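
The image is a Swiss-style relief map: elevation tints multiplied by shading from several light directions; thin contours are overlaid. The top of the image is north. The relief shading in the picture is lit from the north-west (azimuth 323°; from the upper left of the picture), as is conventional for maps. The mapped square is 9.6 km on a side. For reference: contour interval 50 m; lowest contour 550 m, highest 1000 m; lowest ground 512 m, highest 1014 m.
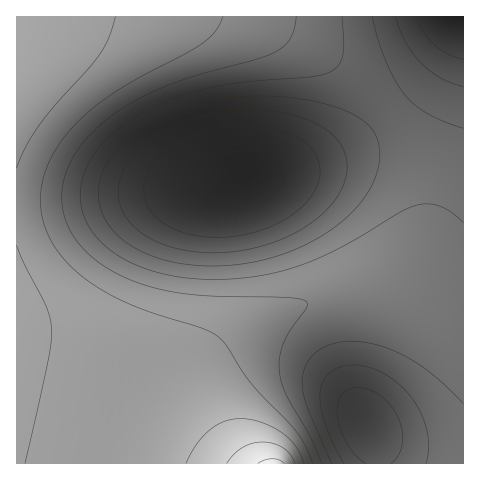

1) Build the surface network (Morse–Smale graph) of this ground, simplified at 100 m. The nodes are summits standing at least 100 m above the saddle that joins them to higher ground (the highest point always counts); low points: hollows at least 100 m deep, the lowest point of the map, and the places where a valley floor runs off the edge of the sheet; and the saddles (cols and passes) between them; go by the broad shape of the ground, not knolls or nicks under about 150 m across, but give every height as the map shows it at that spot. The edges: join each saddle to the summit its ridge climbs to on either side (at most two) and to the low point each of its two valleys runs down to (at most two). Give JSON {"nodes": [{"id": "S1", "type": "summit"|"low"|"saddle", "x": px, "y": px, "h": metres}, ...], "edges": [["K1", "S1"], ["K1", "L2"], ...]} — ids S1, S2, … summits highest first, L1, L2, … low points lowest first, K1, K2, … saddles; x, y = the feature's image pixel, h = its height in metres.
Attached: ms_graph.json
{"nodes": [
{"id": "S1", "type": "summit", "x": 273, "y": 463, "h": 1014},
{"id": "L1", "type": "low", "x": 462, "y": 17, "h": 512},
{"id": "L2", "type": "low", "x": 249, "y": 179, "h": 535},
{"id": "L3", "type": "low", "x": 368, "y": 426, "h": 606},
{"id": "K1", "type": "saddle", "x": 463, "y": 322, "h": 765},
{"id": "K2", "type": "saddle", "x": 392, "y": 116, "h": 711}],
"edges": [["K1", "S1"], ["K1", "L1"], ["K1", "L3"], ["K2", "S1"], ["K2", "L1"], ["K2", "L2"]]}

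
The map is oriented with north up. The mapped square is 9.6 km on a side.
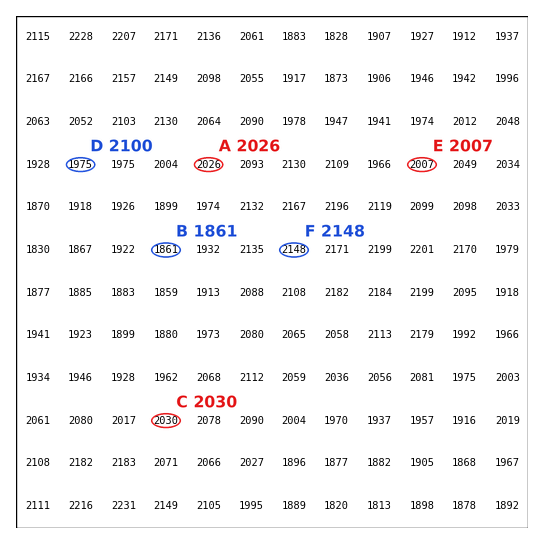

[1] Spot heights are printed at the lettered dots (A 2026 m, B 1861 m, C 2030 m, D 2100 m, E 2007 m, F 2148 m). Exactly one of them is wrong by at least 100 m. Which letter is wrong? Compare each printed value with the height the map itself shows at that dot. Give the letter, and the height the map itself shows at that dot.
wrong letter D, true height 1975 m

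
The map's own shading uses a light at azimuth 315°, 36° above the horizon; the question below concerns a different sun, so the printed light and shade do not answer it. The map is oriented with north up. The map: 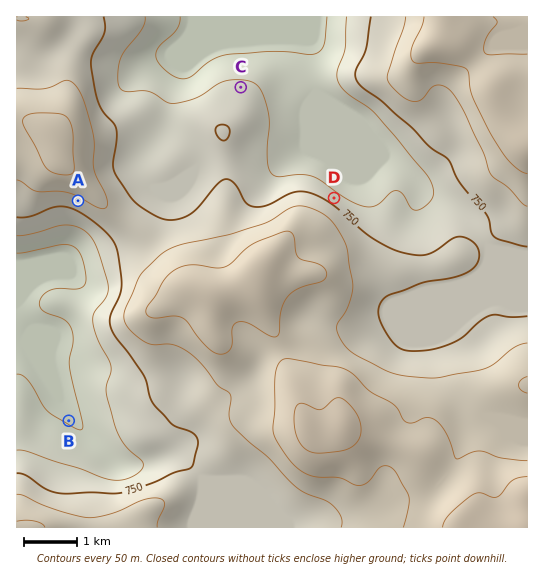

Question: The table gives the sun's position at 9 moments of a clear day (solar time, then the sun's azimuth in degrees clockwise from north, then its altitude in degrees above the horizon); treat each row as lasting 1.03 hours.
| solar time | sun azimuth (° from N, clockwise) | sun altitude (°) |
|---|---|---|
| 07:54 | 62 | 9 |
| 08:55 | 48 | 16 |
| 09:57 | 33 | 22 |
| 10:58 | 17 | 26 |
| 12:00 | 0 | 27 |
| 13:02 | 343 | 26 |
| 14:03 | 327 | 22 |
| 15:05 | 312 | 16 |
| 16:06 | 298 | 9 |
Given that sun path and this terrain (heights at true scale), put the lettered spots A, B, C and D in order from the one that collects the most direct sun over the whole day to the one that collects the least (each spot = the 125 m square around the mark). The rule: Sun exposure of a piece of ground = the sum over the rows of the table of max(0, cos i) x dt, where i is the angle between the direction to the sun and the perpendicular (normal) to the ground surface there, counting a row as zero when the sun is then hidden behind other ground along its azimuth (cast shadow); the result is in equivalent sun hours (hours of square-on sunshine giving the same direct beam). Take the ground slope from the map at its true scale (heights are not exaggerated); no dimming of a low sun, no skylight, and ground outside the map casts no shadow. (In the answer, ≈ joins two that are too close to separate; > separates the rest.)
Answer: D > C ≈ B > A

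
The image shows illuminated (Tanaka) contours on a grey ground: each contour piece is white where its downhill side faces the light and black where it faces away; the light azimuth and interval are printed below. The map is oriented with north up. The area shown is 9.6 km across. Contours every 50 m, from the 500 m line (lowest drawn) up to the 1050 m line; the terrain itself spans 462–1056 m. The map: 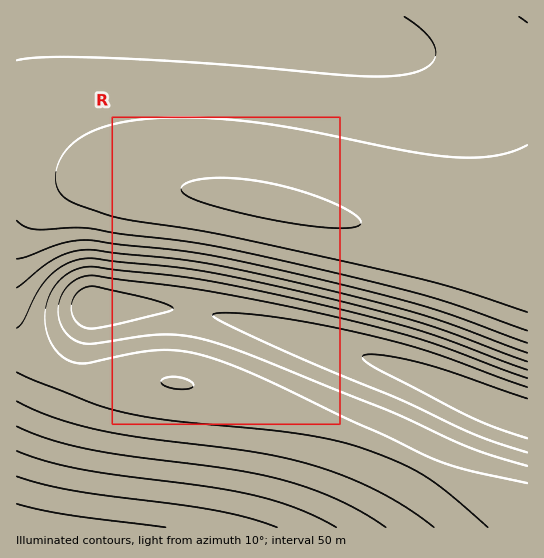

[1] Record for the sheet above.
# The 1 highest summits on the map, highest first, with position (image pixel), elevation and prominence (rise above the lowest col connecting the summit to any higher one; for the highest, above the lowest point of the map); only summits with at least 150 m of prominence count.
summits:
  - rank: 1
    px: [263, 202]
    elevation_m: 1056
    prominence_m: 594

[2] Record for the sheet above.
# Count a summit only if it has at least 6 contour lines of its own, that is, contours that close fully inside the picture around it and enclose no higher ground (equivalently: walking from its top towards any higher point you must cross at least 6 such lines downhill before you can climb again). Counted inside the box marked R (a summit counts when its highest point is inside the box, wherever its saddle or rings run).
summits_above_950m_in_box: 0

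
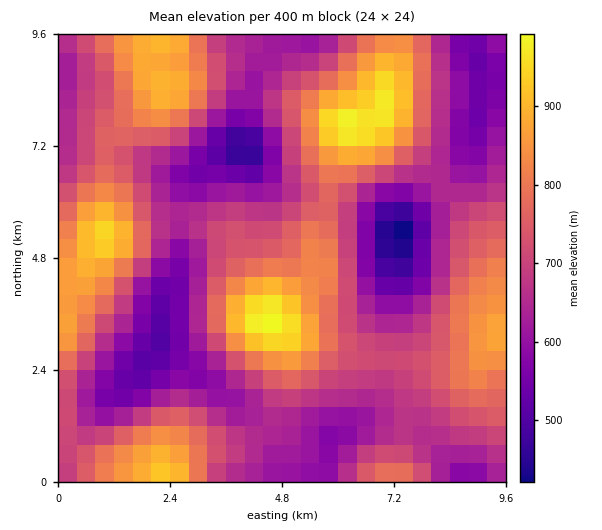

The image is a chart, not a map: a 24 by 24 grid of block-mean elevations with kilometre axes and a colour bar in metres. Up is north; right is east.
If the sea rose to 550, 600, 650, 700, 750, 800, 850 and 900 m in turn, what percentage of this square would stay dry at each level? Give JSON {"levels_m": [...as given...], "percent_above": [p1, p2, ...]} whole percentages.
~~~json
{"levels_m": [550, 600, 650, 700, 750, 800, 850, 900], "percent_above": [92, 82, 66, 50, 35, 24, 14, 6]}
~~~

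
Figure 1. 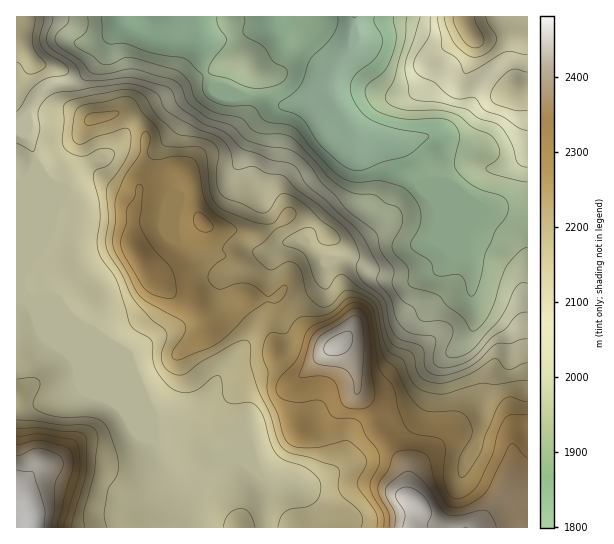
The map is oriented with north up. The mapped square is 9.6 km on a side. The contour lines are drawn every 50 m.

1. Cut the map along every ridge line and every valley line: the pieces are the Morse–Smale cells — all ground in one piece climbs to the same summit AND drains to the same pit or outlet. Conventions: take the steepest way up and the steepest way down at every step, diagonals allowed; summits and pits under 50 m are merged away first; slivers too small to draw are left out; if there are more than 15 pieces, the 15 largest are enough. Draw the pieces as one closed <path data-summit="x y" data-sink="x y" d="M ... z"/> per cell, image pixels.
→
<path data-summit="410 499" data-sink="354 17" d="M331 92l-18 9-32 6-6 7-3 9 0 30-12 26 0 12 3 12 14 27 10 11 16-1 22 21 22-2 31 14 32 8 29-12 8-6 5-9-13-31-1-16 14 14 20 45 0 33 3 8 0 16-7 15-33 29-11 30-7 11-14 8-30 7-19 8-7 10-3 21-14 13-15 8-8 0 7-2 11-9 4-11-2-20-12-22-16-6-10 0-34 11-6 7-1 8-11 12-18 9-17 21-13 8 6 17 2 21 330 1 1-309-33-10-12 0-53-22-12-2-14-15-7-24-4-5-34-5-19-26z"/><path data-summit="137 254" data-sink="354 17" d="M215 89l-20 3-48 17-15 14-13 22-10 10-15 5-16 9-6 5-9 14-12-4-10-10-4-9-2 2 0 26 12 30 6 9 10 4 5 5 13 34-26 24-13-2-7 2 120 121 20-1 19-7 11-11 19-32 19-20 12-23 7-6 20-1 11-12 21-15 9-10 1-16 3-4-6-3-18-19-18 0-22-37-3-24 12-26 0-30 5-13 7-4-25-9-28-1z"/><path data-summit="338 345" data-sink="354 17" d="M438 207l1 16 13 31-9 13-25 12-12 2-28-8-31-14-17 1-6 6-3 19-28 22-12 14 8 24-2 9-6 7-19 10-28 9-11 0-6 3-12 18-11 11-8 4-31 4-15-14 24 57 7 14 7 8 7 3 12-3 15-14 7-11 18-9 11-12 1-8 6-7 34-11 10 0 16 6 13 26 0 21-10 13-11 4 4 1 19-9 14-13 3-21 7-10 19-8 30-7 14-9 7-10 11-30 33-29 7-15 0-16-3-8 0-33-20-45z"/><path data-summit="30 527" data-sink="354 17" d="M26 119l-10 7 0 401 181 1 0-9-6-28-2-3-11-3-7-8-32-74-104-104 7-2 13 2 26-24-13-34-19-12-12-28-2-8 1-32-11-27 3-7z"/><path data-summit="465 23" data-sink="354 17" d="M527 16l-172 0 0 22-6 12-14 21-4 18 1 5 8 16 19 26 27 5 23 0 24-5 11 21 0 21-2 5-12 0-5 2 58 24 12 0 18 7 14 3z"/><path data-summit="410 499" data-sink="354 17" d="M194 16l-16 0-5 14-14 6-8 0-14-5-15-14-3 9-8 11-7 18-23 24-12 5-19 1-14 12-9 20 1 10-3 7 7 13 7 23 12 14 12 4 9-14 6-5 16-9 15-5 10-10 13-22 15-14 48-17 20-3-12-20-2-30z"/><path data-summit="30 527" data-sink="354 17" d="M354 16l-159 0 1 11 5 12 2 30 12 20 18 7 26 1 20 8 34-4 19-10-1-2 4-18 14-21 6-12z"/><path data-summit="17 38" data-sink="354 17" d="M122 16l-106 1 1 108 10-7 6-17 12-13 10-4 14 0 8-3 27-26 7-18 8-11z"/><path data-summit="410 499" data-sink="354 17" d="M282 319l-23 2-4 5-12 23-14 13-13 20 18-2 36-12 11-7 6-7 2-9-1-8-7-14z"/><path data-summit="30 527" data-sink="354 17" d="M433 136l-24 5-16 1 4 4 7 24 14 15 24-2 2-5 0-21z"/><path data-summit="30 527" data-sink="354 17" d="M177 16l-54 0 0 2 6 7 13 8 17 3 14-6 4-9z"/>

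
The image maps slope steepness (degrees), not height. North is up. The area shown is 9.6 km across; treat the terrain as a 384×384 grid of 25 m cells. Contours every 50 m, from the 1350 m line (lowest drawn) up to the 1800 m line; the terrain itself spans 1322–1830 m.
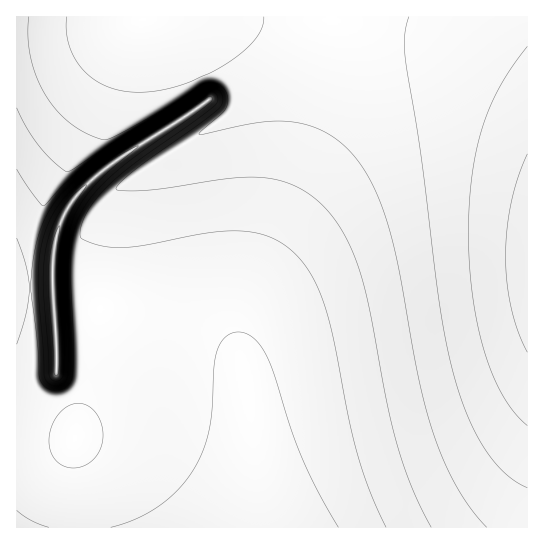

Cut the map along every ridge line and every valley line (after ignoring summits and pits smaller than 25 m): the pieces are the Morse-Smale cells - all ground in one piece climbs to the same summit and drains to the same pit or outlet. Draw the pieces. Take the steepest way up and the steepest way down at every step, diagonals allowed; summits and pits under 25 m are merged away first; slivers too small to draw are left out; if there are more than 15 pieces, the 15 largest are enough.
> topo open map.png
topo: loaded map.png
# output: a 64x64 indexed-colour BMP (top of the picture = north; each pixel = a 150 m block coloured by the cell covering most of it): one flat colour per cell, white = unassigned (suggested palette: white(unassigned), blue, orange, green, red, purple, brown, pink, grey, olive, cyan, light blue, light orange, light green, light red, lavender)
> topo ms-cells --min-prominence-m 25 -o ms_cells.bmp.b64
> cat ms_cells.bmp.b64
<image width="64" height="64" href="data:image/bmp;base64,Qk12CAAAAAAAAHYAAAAoAAAAQAAAAEAAAAABAAQAAAAAAAAIAAATCwAAEwsAABAAAAAAAAAA////ALR3HwAOf/8ALKAsACgn1gC9Z5QAS1aMAMJ34wB/f38AIr28AM++FwDox64AeLv/AIrfmACWmP8A1bDFABERERERERERERERERERERERERERERERERERERERERERERERERERERERERERERERERERERERERERERERERERERERERERERERERERERERERERERERERERERERERERERERERERERERERERERERERERERERERERERERERERERERERERERERERERERERERERERERERERERERERERERERERERERERERERERERERERERERERERERERERERERERERERERERERERERERERERERERERERERERERERERERERERERERERERERERERERERERERERERERERERERERERERERERERERERERERERERERERERERERERERERERERERERERERERERERERERERERERERERERERERERERERERERERERERERERERERERERERERERERERERERERERERERERERERERERERERERFERERBEREREREREREREREREREREREREREREREREREREUREREQRERERERERERERERERERERERERERERERERERERRERERBERERERERERERERERERERERERERERERERERERFEREREEREREREREREREREREREREREREREREREREREREUREREQRERERERERERERERERERERERERERERERERERERRERERBERERERERERERERERERERERERERERERERERERFEREREQREREREREREREREREREREREREREREREREREREURERERBERERERERERERERERERERERERERERERERERERREREREERERERERERERERERERERERERERERERERERERFEREREQREREREREREREREREREREREREREREREREREREURERERBERERERERERETERERERERERERERERERERERERREREREQRERERERERERMRERERERERERERERERERERERFERERERBERERERERETMxEREREREREREREREREREREREUREREREEREREREREzMzERERERERERERERERERERERERREREREQRERERETMzMzMRERERERERERERERERERERERFERERERBERETMzMzMzMxEREREREREREREREREREREREUREREREIzMzMzMzMzMzERERERERERERERERERERERERRERCIiIjMzMzMzMzMzMxERERERERERERERERERERERFEREIiIiMzMzMzMzMzMzERERERERERERERERERERERESIiIiIiIzMzMzMzMzMzMRERERERERERERERERERERERIiIiIiIjMzMzMzMzMzMzEREREREREREREREREREREREiIiIiIiMzMzMzMzMzMzMRERERERERERERERERERERESIiIiIiIzMzMzMzMzMzMxERERERERERERERERERERERIiIiIiIiMzMzMzMzMzMzMREREREREREREREREREREREiIiIiIiIzMzMzMzMzMzMxERERERERERERERERERERESIiIiIiIjMzMzMzMzMzMzMRERERERERERERERERERERIiIiIiIiMzMzMzMzMzMzMxEREREREREREREREREREREiIiIiIiIzMzMzMzMzMzMzERERERERERERERERERERESIiIiIiIjMzMzMzMzMzMzMxERERERERERERERERERERIiIiIiIiMzMzMzMzMzMzMzEREREREREREREREREREREiIiIiIiIzMzMzMzMzMzMzMxERERERERERERERERERESIiIiIiIiMzMzMzMzMzMzMzERERERERERERERERERERIiIiIiIiIjMzMzMzMzMzMzMREREREREREREREREREREiIiIiIiIiIjMzMzMzMzMzMzERERERERERERERERERESIiIiIiIiIiIzMzMzMzMzMzMRERERERERERERERERERIiIiIiIiIiIiIzMzMzMzMzMxEREREREREREREREREREiIiIiIiIiIiIiMzMzMzMzMzMRERERERERERERERERESIiIiIiIiIiIiIiMzMzMzMzMxERERERERERERERERERIiIiIiIiIiIiIiIjMzMzMzMzMREREREREREREREREREiIiIiIiIiIiIiIiIjMzMzMzMxERERERERERERERERESIiIiIiIiIiIiIiIiIzMzMzMzERERERERERERERERERIiIiIiIiIiIiIiIiIiMzMzMzMREREREREREREREREREiIiIiIiIiIiIiIiIiIzMzMzMzERERERERERERERERESIiIiIiIiIiIiIiIiIjMzMzMzMRERERERERERERERERIiIiIiIiIiIiIiIiIiMzMzMzMxEREREREREREREREREiIiIiIiIiIiIiIiIiIzMzMzMzERERERERERERERERFSIiIiIiIiIiIiIiIiIzMzMzMzMxERERERERERERERVVIiIiIiIiIiIiIiIiIzMzMzMzMzERERERERERERERVVUiIiIiIiIiIiIiIiIjMzMzMzMzMREREREREREREVVVVSIiIiIiIiIiIiIiIjMzMzMzMzMxERERERERERFVVVVVIiIiIiIiIiIiIiIjMzMzMzMzMzEREREREREVVVVVVVUiIiIiIiIiIiIiIzMzMzMzMzMzMRERERFVVVVVVVVVVSIiIiIiIiIiIiMzMzMzMzMzMyIlVVVVVVVVVVVVVVVV"/>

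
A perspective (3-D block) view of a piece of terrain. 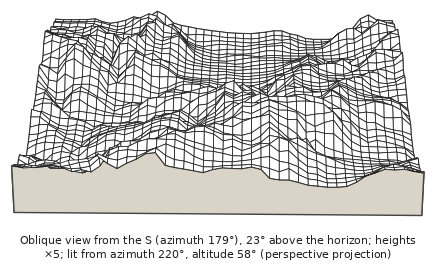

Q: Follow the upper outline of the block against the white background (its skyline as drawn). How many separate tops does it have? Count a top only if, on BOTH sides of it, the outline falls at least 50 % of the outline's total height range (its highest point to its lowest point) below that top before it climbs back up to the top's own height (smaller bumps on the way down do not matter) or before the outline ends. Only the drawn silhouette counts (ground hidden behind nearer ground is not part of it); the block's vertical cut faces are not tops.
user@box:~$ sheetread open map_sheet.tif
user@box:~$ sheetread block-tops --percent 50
2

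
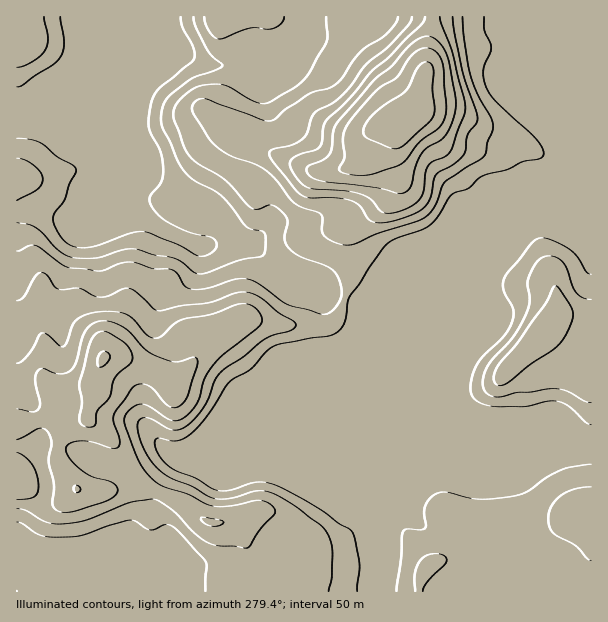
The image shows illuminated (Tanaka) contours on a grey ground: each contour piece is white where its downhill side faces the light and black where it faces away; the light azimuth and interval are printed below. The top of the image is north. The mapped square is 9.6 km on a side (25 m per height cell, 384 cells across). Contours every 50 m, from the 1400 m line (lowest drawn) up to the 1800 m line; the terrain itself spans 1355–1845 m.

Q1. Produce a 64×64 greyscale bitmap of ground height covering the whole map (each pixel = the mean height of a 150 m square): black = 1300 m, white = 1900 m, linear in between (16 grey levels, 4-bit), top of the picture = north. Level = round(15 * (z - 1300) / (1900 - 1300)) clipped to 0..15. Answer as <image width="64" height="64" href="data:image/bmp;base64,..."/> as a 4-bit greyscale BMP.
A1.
<image width="64" height="64" href="data:image/bmp;base64,Qk12CAAAAAAAAHYAAAAoAAAAQAAAAEAAAAABAAQAAAAAAAAIAAATCwAAEwsAABAAAAAAAAAAAAAAABEREQAiIiIAMzMzAERERABVVVUAZmZmAHd3dwCIiIgAmZmZAKqqqgC7u7sAzMzMAN3d3QDu7u4A////AFVVVVVVVVVVVVZnd3d3ZmZmZmVURVZmZVVVVVVVVVVVVWZlZmVVVVVVVmZ3d3dmZmZmZVREVmZmVVVVVVVVVVZWZmZmZlVVVVVWZnd3d3ZmZ2ZlVERWZ2ZmVVVVVVVVZmZmZmZmZVVVVWZmd3d3dmZ3dmVURFVmZmZVVVVVVVVmZmZmZmZmZmZmZmd3d3d2Z3d2ZVREVWZmZlVVVVVVVmZmZmZmZmZmZmZmeIiId3d3d3ZVVERVVWZVVVVVVWZmZ2Zmd2ZmZmZmZmeIiIiHd3d3ZlVURFVVVVVVVVVVZmd3Znd3d3dmZmZmeJmZiIh3d3ZlVURFVVVVZmZlVVZmd3d3iIiIh3d3d3eImZiIiId3ZlVEREVVVVZmZmZlVmZ3d4iJmZmYh3d3eIiIeIiId3ZVRERERVVVVmZmZmVWZnd3mZmZqpmYiIiIiHZmZ3d2ZVRERERFRFVVVVVVVVVmZ3epmZqqqZmIiId3ZVVVZmVURERERERERFVURERFVVZmZqmZmamZmIiHdmVURERVVERERERERERERERERERFVVVmmZmZmYiIiHdlVERERERERERERERERERERERERERVVVWZmZmYiIiIdlREREREREREREREREREREREREREREVVVZmZmYiIiIdlVEREREREREREREREREREREREREREREVVmZmZmZmZh2VVVERERERERERERERERERERERERERERFWZmZmZmpl2ZVZVREREREREREREREREREREREREREREVZmZmaqqmHZmZ3ZURERERERERERERERERERERERERERVmZmZqqqYd2eIh2VERERERERERERERERERERERERERVWZmZmqqpmHeImIdURERERERERERERERERERVVVVVRVVomZmaqqqZiImZh2VERERERERERERERERERVZmZmVVZniJmZqrupmZmZmYZVRERERERERERERERERFZ3d2ZmZneImZmqu6qZmZmZh2VUREREREREREREREREVniHd3d3d4iZmZq7uqmZmZmHdlVURERERERERERERERWeIh3d3d3iIiImru7qpmZmZh3ZlVEREREREREREREREVniId3d3d4iIiJu7uqmZmZmId2ZURERERERERERERERVZ4iId3d3eIiImruqmIiImYiHdmVVVUREREREREREREVWeIiHd3d3h3iaqqmIeIiIiIiHdmZVVVREREREREREREVomYh3d3d3eImZmId3iIiIiIh3dmZVVURERERERERERWeJmId3d3d3iIiId2d3eIiIiHdmZlVVREREREREREREVniIh3d3d3d3d3d2Zmd3d4iIdmVVVVVUREREREREREVWeIiHdnd3d3Zmd2ZmZmZmd3dmVEREVVRERERERERERVZ3iHdmZmZmZmZmZmZlVVVmZlVERERVVURERERERERVZmd3dmZmZmZmZmZmZlVEVVVVVERERFVVRERFRERERFVmZ3dmVmZmVVVVZmVVVURERVRERERFVWVURERERERERVZnd2VVZmVUREVVVVVEMzNERERERVVWZVVEREREREREVmd2ZVVVVEMzRERERDMyMzNEREVVZmZmVURERERERERVZmZVVVVDMiIzMzMzMiIjMzNEVWZmZmZlVEREREREREVVVVVUREMiIiIjMzIiIjMzM0RVZmZndmZVVURERERERVVVREREMiIiIiIiIiMzMzNERFVmZnd3d3ZlVERERERFVVREREMyIiIiIiIjMzMzNEREVWZmd3eIiHdlREREREVUREREQzMiIiIiIjMzMzM0VVVWZmZ3eImZmHZURERERERERERDMyIiIiIiMzMzM0VVVWZ3d3eImaqZh1VEREREREREVEQzMiIiIiIzMzNERVZVZ4iImZmqqqmHZVVURERERERUREMyIiIiIiMzREVVZmZ4maqqqqqqqpdmVVVEREREREREQzMiIiIiIzREVVZmZniaq7u7u7uqmHdmVVVVREREREQzMiIiIiIjNFVWZmZ3iZqru8zMy7qYiHZmVVVVVEREMzIiIiIiIiNEVmZmd3iImZq7zMzMuqmYh2ZlVVVVREMzIiIiIiIiI0VmZmd3d3iImavMzN3LqpmHdmZVVVREQiIiIREREiIzRWZmd3d3d3iJq8zd3dy7qYd2ZlVVRERCIiERERESIjRVZmd3d3d3eImrzN3d3cy6iHdmVVREREERERERERIiNFZmZ3d2Zmd3iau83d3t3LqYd2VVREREQiEREREREiI0VmZ2ZmZmZneImrzN3d3cyph2VVRERERCIhERERERIjRVZmZmVVVmZ3eJq8zN3dzKmHZVREREREIiEREREREiI0VWZlVURFVmZneavMzd3LqXZVREREREQyIiERERESIiNEVVVERERVVmZ4mrvM3cuodVRERERERDMiIiEREREiIjNEREREREVVZmeJq7zdy6hlVERERERERDMiIhERESIiIzNERERERVVWZ3iavM3Ll2VVREREREREQzIiIREREiIiNEREVVVVVVVmd4mrzMuXZVVERERERVVEMiIiERERIiI0RERVVVVVVWZneJq7uodlVURERERVVUQyIiIhEREiI0VVVVVVVVVVVmZniaqph2VVRERERFVVRDIiIiERESIjRWZVVVVVVVVVVmZ4mZmGZVVEREREVUREMiIiIRESIjNVZmVVVVVVVVVVZmeJmYZlVURERERV"/>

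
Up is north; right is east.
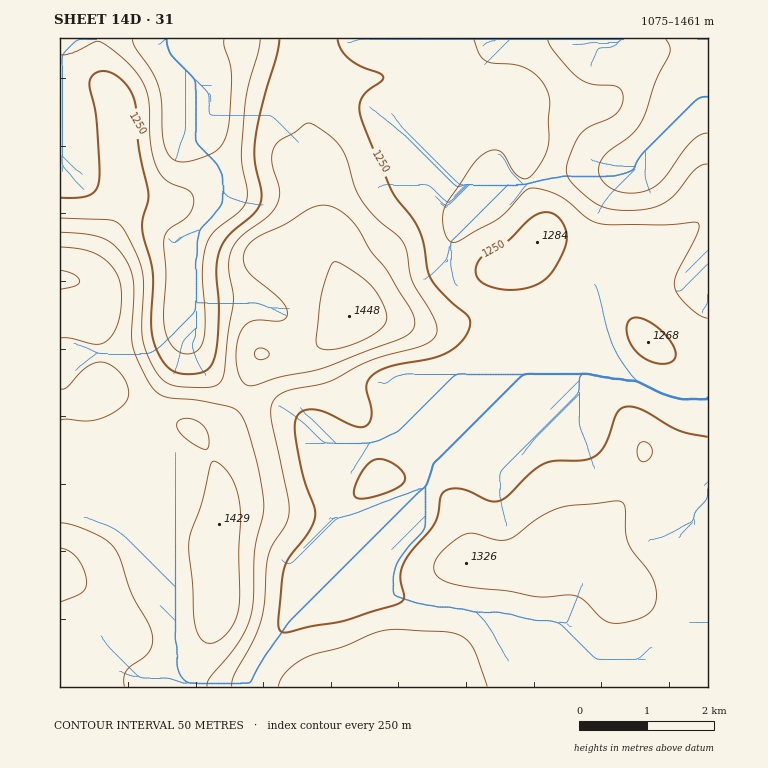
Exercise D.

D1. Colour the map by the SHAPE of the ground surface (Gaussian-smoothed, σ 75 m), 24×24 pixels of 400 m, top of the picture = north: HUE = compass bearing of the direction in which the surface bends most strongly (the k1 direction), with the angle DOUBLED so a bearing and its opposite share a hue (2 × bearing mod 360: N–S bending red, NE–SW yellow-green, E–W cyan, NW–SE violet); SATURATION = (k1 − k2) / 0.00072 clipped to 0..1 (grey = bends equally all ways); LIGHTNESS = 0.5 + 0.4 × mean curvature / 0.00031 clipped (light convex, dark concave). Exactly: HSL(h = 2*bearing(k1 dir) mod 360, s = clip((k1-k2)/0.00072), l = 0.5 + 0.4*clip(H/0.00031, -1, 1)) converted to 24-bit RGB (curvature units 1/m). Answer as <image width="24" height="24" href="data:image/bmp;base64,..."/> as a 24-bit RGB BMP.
<image width="24" height="24" href="data:image/bmp;base64,Qk32BgAAAAAAADYAAAAoAAAAGAAAABgAAAABABgAAAAAAMAGAAATCwAAEwsAAAAAAAAAAAAAoKVxd2ZpimtThINPbDw++8QWDkISE2aBwKS9oIWnem6TXYuVnr6YrniYi297fJ2BaliOgWR5fH95Zn92iJRvameHjnONnpqDpJV7e1JyoKeAepy5ZCyg78K5u9pyADMtP6GSoJPBlXrSrZrSk6TDmITCrKPEmHumd0Z5gH9/f3x9gUxcmp9NUXFGU41ikKCFlHFha5yWktCxdDuWTTKB3MW28+XYE2yTDz0+VG8nOFwfW5Qxq3hHhVYwkVsofy4idVc+f24/bWZAbGKOrZOLeqOCS5qHiYlXhpqWj8KhWZd6bDxxPTdzzNGN+PXTRDujFB5Wf4B/fYB7aH1YbCgopTQmlm8zhaNLZY6oj5qncZWlXI+knKOusMe/SE2ji4CjpsHCk6uvcj2GdGp/RjZ8ztaS8fKrfTVqECQ0eoB+f4B/f3+AMluRq5Pc5Nzvq7naZWfEp4yzmYKeXoOFcrt4jKiBZ0qGd5OFv565r0l/iDZye3uANkyQ3ceo5dqapDaSOHqMNXx8f39+f4B/XoB3JG1Twap9sqKKdEulpYans420kYmskLF4cHBTYFhke4Bpd1Mke1VHgHt7f3+AL1tu2byP49eyjWW2gZ3GJSaXmWeFeYVdcYBrQmRwa8haaKlrX0N9nYuBkJqKlYWlwX2Wlmx5XXB7cnx+gH9/gH9/gH9/f3+ATFJ1gddW2MCQmKZ0VW2bRyZkW2uOwJe3eay4VaS/b8CRfkhFPE5pp5yKi5mEdGaAs1R1w35rXHpzZ3x/dH9ofYB7f4B/gHd8ekBbedxlrqptqbSIUjJ6W0h5boB9ZLBeba13ez1GeGRGfnBiR3ZZUJxFkpd1alJ4nUuH3su5f5jEWmWwl1pcaYtBTHxJYUeZttTitNrdqoimsq11QB9Pb0pZiGJJes1eWThtf3t8gH9/f4B/f4B/V4VdfYNOPEZXXaGK2e/WbV27f2azgV24y7PKg8zJSP7/psrw1GLm/wE1rFsQJhIPNlQkVs5ncr92Uz51f4B/f4B/gIB/f4B/f4B/gH9/UGOBYdJ/xLguQiITb3IgVIJ6rbSNxey7Er+QERoiMgEk/0BZ8JORk1jLkMNPR4AIKS4FGywHO1QPT3s9fYB9gIB/gIB/f3+AaZB9hW9AfyEVprhPX6W2eHJUpL80uP9tFzY+GhAjFwcs9PDX2tzxn3P//6399r/geGjLVqnOaejZIeezJXZSeIB6f4B/f4B/f3+AdymBweLQverqRlLEYGV3xtic3/mtCREqKB1UBAsvvf+P0p8oPhsqo1CY8dri1tf10uD5qMv1dkfjvE3QO38/XH1XfoB+eHSAN3q9sei0nFhyaUFce6K7xeTD8u3ZCgtdFhpaFAtL9PRFjF0jRn9FOax7xeKsxc21erp+YUN7aR1wo0ZbsXCLlqhRNYBLYGV7YbZWmapAZ0RGfGdxwMXp1eHj6dfTVQifFBFWAwx+89Tf18DegLzGVKWGfOFWpZxZx4BZMEpbHhRu2afbs4DGx6aXXp+hRmF4oaFypJ1wW3R4b31/qpS20IWL5nFEPww2KkZYAFZnutny9db1zIXit6HFu9m2Um+ZxaSihkiqEiU+NqBUrFfO8tnilKHLOoPnqLTq18btomzOcGqPbFowmiQb/1sxYDGZdKG8CXRWBywUp2EBz5Iwt8WPyL2HelJ5l3RWki5XRURuU3tRF1Auu9uQ59HYNJbGOoyboUav7EbT0IanVk0xZjY59/W/Nb3sjWfeuULJEwopwMsjg94/oLU/xLREdWZaeVFdlVN0WISDcYB+YYBlS70HirUTSTckLSwXICoVWTNY6tHBWVt4YlWH8P/MHn5uGh0+vjqsPQSM4u7UnsGWkqOCtMKcZVeEf1aDj2J9nX1xTXFef1h62MyejpxJSUQ1U18/PWtOIGBSs+FzWlV7XZyQ+v/MLFZzDhYlLy1RQydt2OmttI90jrh1q6FxdkRtcVFmhGlvoo+IdG6YWJaOscCCv2mMj0OKeqJcL5NuNnZyd748YEt5b7F38fjTbEHCHxVaISpSP1+F09KOwJ53tcJ1el9RdU1jZ2p9e6Kfka2xfW2vm4OqkqiLeHy5iXbe4c3mW4CuOV5zZJFbTUnUx+nd4fHapxm0Ux5qPCpXLIt6saGB0ryav8GZbmKtfm+6ipy4famtc3WNYF99h5+or8C6b4OhTVB3u3KAzW2RPVlwY3tmNGcnxfAYnocVPhA0fjqZdXq0Oo2cTHRQ4NKHucp5TWxrdmlRnZRfeWxeiGdkZotnYpRKnp9BclJFW0tSd3xVvIt/eYPNbn7c"/>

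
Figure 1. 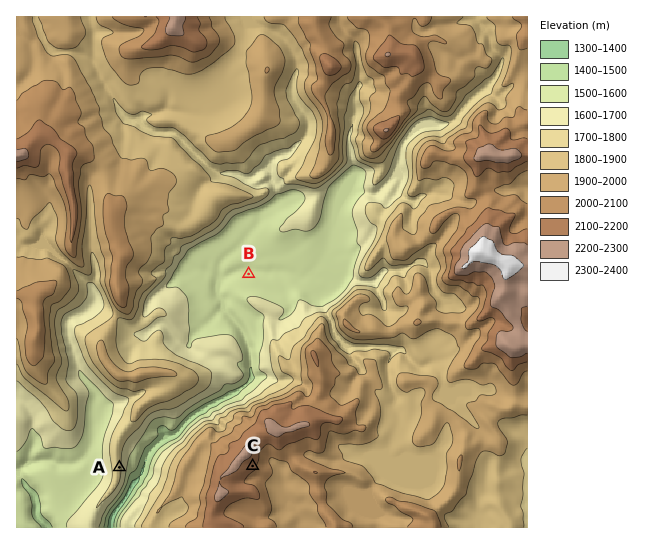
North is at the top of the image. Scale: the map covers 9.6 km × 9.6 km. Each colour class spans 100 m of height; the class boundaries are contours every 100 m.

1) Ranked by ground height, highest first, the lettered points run C A B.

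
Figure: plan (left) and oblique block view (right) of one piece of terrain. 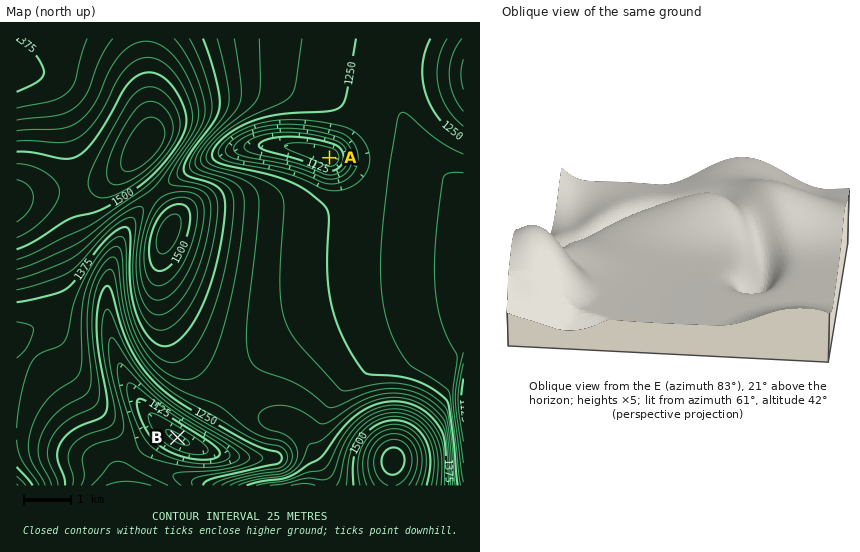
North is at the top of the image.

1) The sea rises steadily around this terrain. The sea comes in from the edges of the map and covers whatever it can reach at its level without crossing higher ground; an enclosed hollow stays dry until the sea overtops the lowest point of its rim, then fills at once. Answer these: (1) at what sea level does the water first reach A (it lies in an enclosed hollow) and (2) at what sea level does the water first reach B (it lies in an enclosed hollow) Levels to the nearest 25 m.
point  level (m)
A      1225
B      1175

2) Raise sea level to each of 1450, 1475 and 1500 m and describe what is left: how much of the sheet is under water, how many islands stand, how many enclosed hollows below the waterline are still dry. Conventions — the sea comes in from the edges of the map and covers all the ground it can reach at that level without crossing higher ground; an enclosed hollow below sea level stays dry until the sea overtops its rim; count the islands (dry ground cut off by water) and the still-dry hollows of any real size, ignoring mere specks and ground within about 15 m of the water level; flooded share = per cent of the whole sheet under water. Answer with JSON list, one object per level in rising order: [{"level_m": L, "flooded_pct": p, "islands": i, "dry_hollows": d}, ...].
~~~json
[{"level_m": 1450, "flooded_pct": 83, "islands": 1, "dry_hollows": 0}, {"level_m": 1475, "flooded_pct": 87, "islands": 1, "dry_hollows": 0}, {"level_m": 1500, "flooded_pct": 90, "islands": 1, "dry_hollows": 0}]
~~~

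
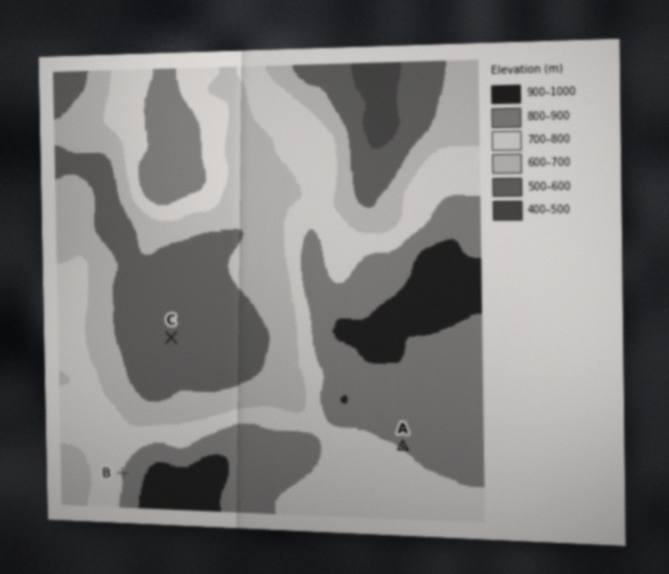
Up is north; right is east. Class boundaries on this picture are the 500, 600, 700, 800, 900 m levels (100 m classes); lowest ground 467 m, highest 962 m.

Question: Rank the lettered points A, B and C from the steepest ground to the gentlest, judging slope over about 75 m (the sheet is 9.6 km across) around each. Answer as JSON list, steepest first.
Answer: ["B", "A", "C"]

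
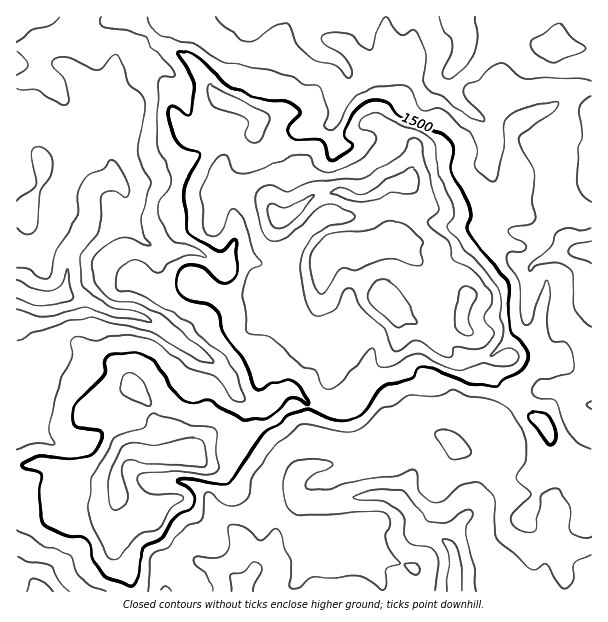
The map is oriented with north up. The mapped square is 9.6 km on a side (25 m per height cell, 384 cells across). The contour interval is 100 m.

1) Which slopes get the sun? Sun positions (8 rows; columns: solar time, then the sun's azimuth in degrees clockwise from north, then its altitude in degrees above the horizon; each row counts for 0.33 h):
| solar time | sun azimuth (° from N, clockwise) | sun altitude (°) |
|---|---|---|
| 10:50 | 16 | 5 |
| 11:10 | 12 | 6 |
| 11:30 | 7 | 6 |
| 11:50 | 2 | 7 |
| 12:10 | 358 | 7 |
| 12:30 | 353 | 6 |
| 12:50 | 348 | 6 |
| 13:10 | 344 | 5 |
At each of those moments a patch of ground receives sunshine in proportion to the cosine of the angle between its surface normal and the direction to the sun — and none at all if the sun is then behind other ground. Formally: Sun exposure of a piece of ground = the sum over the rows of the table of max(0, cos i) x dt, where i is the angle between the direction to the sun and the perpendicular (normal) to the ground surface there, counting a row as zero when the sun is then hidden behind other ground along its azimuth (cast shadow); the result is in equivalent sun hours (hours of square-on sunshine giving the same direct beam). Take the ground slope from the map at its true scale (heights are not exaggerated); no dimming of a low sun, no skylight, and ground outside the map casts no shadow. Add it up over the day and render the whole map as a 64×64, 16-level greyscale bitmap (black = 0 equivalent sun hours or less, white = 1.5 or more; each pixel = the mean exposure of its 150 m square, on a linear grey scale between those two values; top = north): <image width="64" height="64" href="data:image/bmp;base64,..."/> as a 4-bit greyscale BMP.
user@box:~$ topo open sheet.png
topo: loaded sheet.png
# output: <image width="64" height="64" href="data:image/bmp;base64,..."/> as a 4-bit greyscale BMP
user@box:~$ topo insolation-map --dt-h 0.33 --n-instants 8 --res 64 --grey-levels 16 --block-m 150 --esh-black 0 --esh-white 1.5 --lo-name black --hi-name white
<image width="64" height="64" href="data:image/bmp;base64,Qk12CAAAAAAAAHYAAAAoAAAAQAAAAEAAAAABAAQAAAAAAAAIAAATCwAAEwsAABAAAAAAAAAAAAAAABEREQAiIiIAMzMzAERERABVVVUAZmZmAHd3dwCIiIgAmZmZAKqqqgC7u7sAzMzMAN3d3QDu7u4A////AAAAAAAAAAAAAAAAAAABEREAAAABEQAAAAAAAAAAAAAAAAAAAAAAAAAAAAAAAAIiIgAAAAARAAAAAAAAAAAAEAEAAAAAAAAAAAAAAAAAACIhAAAAARAAEAAAAAAAAAEQAAAAAAAAAAAAAAAAAAAAEREQERERAAAAAAAAAAAAAAAAAAAAAAAAAAAAAAAAAAAAASMyIREAAAAAAAAAAAAAAAAAAAAAAAAAAAAAAAAAAAEREiEREAAAAAAAAAAAAAEQAAAAAAAAAAAAAAAAAAAAACIiIREQAAAAAAAAAAAAESEAEAAAABIQAAAAAAAAAAAAIzMzIRAAAAAAAAAAABIhIyISIRIQIxAAAAAAAAAAAAEREQAAAAAAAAAAAAAjMiESMhEjQxIzEAEzAAAAAAAAAAAAAAAAAAAAAAAAACRDEQEjMyRDNDIQIxAAAAAAAAAAAAAAAAAAAAAAAAAAASEAABERMiNDMiNRAAAAAAAAAAAAAAAAAAAAAAAAAAAAAAABAAATMyJERSAAAAAAAAAAAAAAAAAAAAAAAAAAAAEQAAAAEAI0VndkAAAAAAARAAAAAAAAAAAAAAAAAAAAERIQABGXaL3tuXMAAAAAE1QQAAAAAAAAAAAAAAAAAAARESADicze2WeYhiNnZnhjMzEAAAAAAAAAAAAAAAAAAAAAABarrNgQABabzNuqqpUiQgAAAAAAAAAAAAAAAAAAAAAAN3eIYhAAAp3tuImruDJEEAAAAAAAAAAAAAAAAAAAAAFWVSITQxAAFGZWis3KhUVTAAAAAAAAAAAAAAAAAAAAJnZVEjREIAABEjV5qqmZd4ZRAAAAAAAAAAAAAAAAABa6dngAE0RUEAAAJHiYh2mEEBIQAAAQAAAAAAAAAAAAWslUIhETRohjEAAld3d2VSAAAAAAAAAAAAAAAAAAAAA1iVAAVlRFeZhCI0VmZmZiAAAAAAAAAAAAAAAAAAAAAAEQAABVVURGeYVGd2ZniVAAAAAAAAAAAAAAAAAAAAAAAAAAAkIjVEM0RXiHZmhzAAAAAAAAAAAAAAAAAAAAAAAAAAAkEiEkVERYqod4YQAAAAAAAAAAAAAAAAAAAAABAAEjI0Q0QyJFaLzKmKYQAAAAAAAAAAAAAAAAAAAAAAKXVDVVRGZmQzV6u6u7UAAAAAAAAAAQAQAAAAAAAgAAAJ6mRWZVd3iHeIiazaMAAAAAEQAAARAAAAAAAAAyABMxOqZFeGV4vMzLm7dBAAAAABJCAAABAAAAAAAAFEISVodFhTRnZZz///3XAAAAAAAAETIQASEAAAAAAAJWQiIhE0NUMzVUtzW+6zAAAAAAAAAAEiI0MQAAAAABJWUzMwABIkUyI0QwABQxAAAAAAAAAAEiNEMhAAAAAiNWUyJFISMyRUIiRhAAAAAAAAATMQAASGMzIREAAAAFVnUQESVnh1RVQyNGAAAAEQEjIkZkMjZVdEMQABAAAAFnQQABNpu7l1RUMzQAABAREkREaId3cgAlUgAAESAAAAAAABR6vLunAqllQgABEBNFZmeZmrkwABQwAAAiMAAAAAASR6zLuXEASZdDAAAAJ4iImqQiEAAAExAAAGUgAAAAAjMiWsqFIAAAAAEAAAAZuYmqQAAAAAABAAAAW2MjRCERIzV4qWMjQhAAAAABAASoeZUAAAAAAAAQAAAI7cuphSNYvbl2VUMiEAAAESIgAUZoYhERIhEQABAAAAA3iZqYiZdTIiIiAAAAAAAiMyEAJEVEQgEiMyEBERMQAAAAAVd1EAABEREAARERI0MiIiECI1VDIhEiIhESapMAAAAAAhABJFVERCI0RERVVDIiMANVREVlIRIzIiWryjAAASAAAAJXdlVVMzMzREVUMiIQBqYzRmVDNEM0erq8yFVpuDAAA1eGVmUzMiI0RkMyIhAAIQERI0Z1MzWbqIvv//27piEkZnd2ZUQyIzM0IiIjIAAAAAABNXUiVoqXZ63//Kq8qGZ2VmdkREQzMyIiIzMhAQAAEREAR1NWaKllVq3cqavMllMiJGRERDMyISM0QyIzABEQAAAGl0ECaahlarqYiZl0IiETREREQzMzNEQzMyESMzIQAAFVMAAWrMpkIBNFVVVVQ0RERDIiIiJVVCIiEAJEQyACIQARASR77rYgAAA57tqHdkMxAAESIlVDIRIRETRDEVliAAIxEhEkeYMAFc//yYqoQyAAABIyIjIhEREREjIThyAAACMhAAAVeHat/+uJrKMTVSAAASMREiERERAAIzeEEAACjKZEREWL3duGeavKIAN6qEEAAhEREjIhAAATaGQgFJ3tuph2RJzu2ENZ3KIBJGebuUAAABIjMhAAAAJWMiS//rh5mHUyas3cqHi7YkVUVmeapzAREzMhAAAAAlMAKO64ZniHh1NHibzKZWiIl2VWdmeamGQzQxAAAAATIABLuXZ4iHeJh1NGd3ZCI3qXdmZ2VFZ5MyIxAAAAABEAAZyXeZmHZou4ITZCIiIQKId3d1MiIREAERAAAAAAAABK23eZmHZnlyACVTI0QyEUZmd2EAEAACERAAAAAAAASv/IZ4h2VWhxACV1NGZVQzRVVmMSMxI0h1MhAAAAAAfe24VndmVVZkI1ZmVFZlVmdSNFUzRURXh4l2VEMQAAOah2VXdlVmVEaYdmZVVVVFd0EkVEVURVZ2d3dmVDMiNWVVRFVUREVDE6uYd1VVVURWM0RVVVVVVU"/>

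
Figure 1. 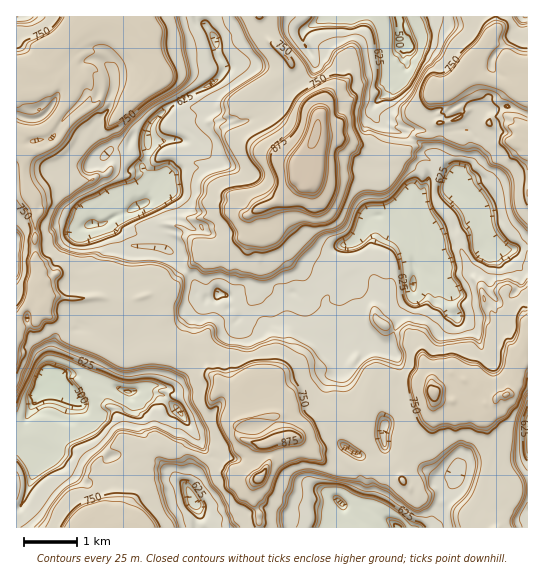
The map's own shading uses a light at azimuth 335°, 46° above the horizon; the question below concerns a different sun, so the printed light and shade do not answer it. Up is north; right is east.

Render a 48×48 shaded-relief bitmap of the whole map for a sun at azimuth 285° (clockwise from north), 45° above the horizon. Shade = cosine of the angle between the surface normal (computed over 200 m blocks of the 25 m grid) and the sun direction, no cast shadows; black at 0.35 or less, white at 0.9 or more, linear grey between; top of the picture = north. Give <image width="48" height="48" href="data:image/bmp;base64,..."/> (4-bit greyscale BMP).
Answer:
<image width="48" height="48" href="data:image/bmp;base64,Qk32BAAAAAAAAHYAAAAoAAAAMAAAADAAAAABAAQAAAAAAIAEAAATCwAAEwsAABAAAAAAAAAAAAAAABEREQAiIiIAMzMzAERERABVVVUAZmZmAHd3dwCIiIgAmZmZAKqqqgC7u7sAzMzMAN3d3QDu7u4A////AKzd7KqqqXZmm6zMp1eWaaqpeKq63aqoVKvd3cqqqHZmjMzLp1aXaKqqqrh63aqpY7u+y8y6l4ZmnNzLdVWHZ6uau7lXvcqqhYu83Lu6qoZWrc3KhFV3V4qYq6lnnNuqmErbvduqqoZ4rd3MozRYiImZqqdoqt2qh1fNzNyqqoZ4rN3LyDVniZmqqqhnmt2pdJmr3d26qpiIm6zbqod4Z5mqqqmGac2pU6qqzc3bqqqpi8zMuXeIZoq5q6qpZ7upQaqqq93tqrmIrezbvLlkaJmXrKqZmJmZQKqqqq3sq7mave26q7qGaaqXnKu4iJlmMJqqq7vcm8l77d26qql3mqqom7y5mZmFADi6m9y5m9qc3by6qqlnqqqqms3IiaqoIASarMupq8y93sqqqqhoqqqqqt7Yeaq6UAB6vLqZiKu83duqqpd4iby6qt7JiqqqlgA5vKqpdnirvMvLqpZ4ea3aqt66qqmsqAAYmqqqmImZqqq8ypiIeKvcm97KqYi9yhE3mqqqqqqqqqqqu6qXiqqqrdyqqqq92jRYqpqqqqqqqXebzKmZqqqqrMqJu6vM3VZ4mqqqqqqZqneqq6qqqqqrq8l4qr3K35l2iqqqqqqHmqmqqqqqqqq8mKqpi83a37qFeaqqqqpmmqqqqqqqqqq7mZqYrNzKveyXeZmaqqp1iZq6qqqqqqqqqGm6rey7q/2WeqqqqqqGeZqpmZqqqqqqplm6vNzMqv6XeaqqqqqHiYmZl2iaqqqqplmqzLqrqv6Hiqqqqqh6upmZmXV5qqqqlmmq3amcuv2ImamZqqqsy6qpiJdXmauqlnqqzHes3fx2aLy6qqqs26vLl1d1ZnvbiJqrymirzfxkOLvduqq7u7zLqXV2RUWqqqqsyWi8utpERpq93LqrvMzKmZh3ZCF6qqqst3rMzNtSNYmZrNy7zM3Mp3iZYxBImqrMl4rN3bpkMliZmb3c3c3M3JmIcxE2V5rLeKvN3al3dTRomarN3d3Lvdu4ZCNnQWrJeqzM7ph5qYZWaJrNzcu83u25UzWJgyinary83Yd5p3qXZ5m8u8zL3u25YjWKp0eXWcyry5dol1iqd6qaqqzd3u3KYjWKqWWZiJzKvKmGaGWJlq26qrzN3d3bY0RpqoVpqZq8y5mpZ5dVdpy7qs283N7tdUNpmqqJmZq9yqqphXqTJIyqq8y6vN7+hUFIq7upmaq8y6rMqGjJEEvKqsy6qt//lEA5vcqqmZq8uoibuZesgQSrqs26qr7+pFMovdypiIm7vJmJuZmcuEAnq73aqqz+x1Qljf/Zh3irqqqpqZmbypYiWLzduqq923VDev/7qYmqqqqqqpmbuqljWIu83KmazKdTac/9y5mqqqqqqZmbuqhkaIq6zbpnzbhUab7+3amrqsuqqZmaqpZlaJu7zLdYvdhUV67/3dqaqe3KqZmqqpZWeJy8y4V6q8p2Vq3u7N2XiavduqqqqpZGeKvMuWWKu6uWZ73d3c62eszN2qqqqoZWiqvMqWZ2mqupeL3MzbzIVQ=="/>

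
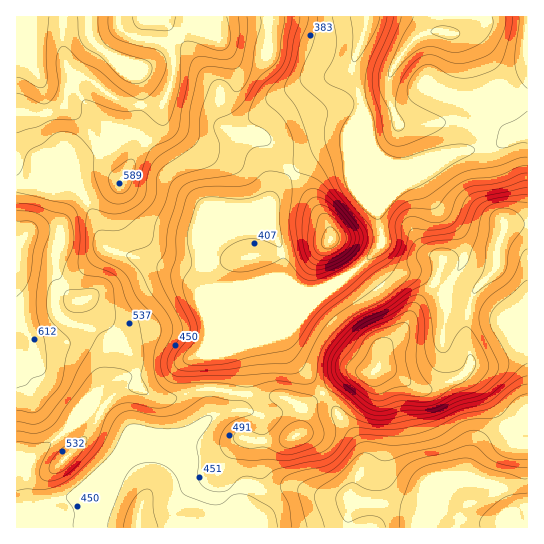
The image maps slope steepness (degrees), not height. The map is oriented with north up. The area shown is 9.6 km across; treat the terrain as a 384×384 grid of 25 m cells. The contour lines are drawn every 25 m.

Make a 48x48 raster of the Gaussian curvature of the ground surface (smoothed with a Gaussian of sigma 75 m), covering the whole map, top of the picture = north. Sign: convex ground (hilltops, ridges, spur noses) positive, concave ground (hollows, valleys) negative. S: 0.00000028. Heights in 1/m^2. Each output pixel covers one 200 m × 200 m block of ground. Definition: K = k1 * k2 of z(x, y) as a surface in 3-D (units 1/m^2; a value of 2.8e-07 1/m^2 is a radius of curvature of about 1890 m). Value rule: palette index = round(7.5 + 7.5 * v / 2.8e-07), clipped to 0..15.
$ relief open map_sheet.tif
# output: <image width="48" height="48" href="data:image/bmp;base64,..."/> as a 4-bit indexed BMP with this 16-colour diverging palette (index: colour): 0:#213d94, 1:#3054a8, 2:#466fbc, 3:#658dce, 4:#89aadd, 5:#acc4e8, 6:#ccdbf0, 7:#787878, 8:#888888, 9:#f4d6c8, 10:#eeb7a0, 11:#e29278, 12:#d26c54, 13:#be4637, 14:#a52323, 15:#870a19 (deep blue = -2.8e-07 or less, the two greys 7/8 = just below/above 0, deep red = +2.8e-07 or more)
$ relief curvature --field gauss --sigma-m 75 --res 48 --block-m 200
<image width="48" height="48" href="data:image/bmp;base64,Qk32BAAAAAAAAHYAAAAoAAAAMAAAADAAAAABAAQAAAAAAIAEAAATCwAAEwsAABAAAAAAAAAAlD0hAKhUMAC8b0YAzo1lAN2qiQDoxKwA8NvMAHh4eACIiIgAyNb0AKC37gB4kuIAVGzSADdGvgAjI6UAGQqHAId3eId3iYd4h3d4iId3d3eIh4h3h2eIh4iIh3d3iHiId4h4iIh3h4h3d3d4h3eJh4h3iHh3eHiIeIh4d4h4iIh3d3d4eKh3h3dld3d3eId4h3d3dnd3iIh3d3iHd3d2Z3VYZnd3d4d3d3eIdniHd3d4h3mIh3d4dnZv93d3d3d3d3d4dleIdmiHd3iYiId3dol6+3d3d3d3iHZnd1d3iHiYdneIeId5mYh1iYdnd3eHd3eJc22nioi4d3eId3eJqYdlZ4h3iHd3d3i6c2/7iGWYd3d3d3d3iHiGeHZ5mHd3eHeYeHmph0FGZndmeZhmeHmXiHZYuXd3eJdmeYVVeWJHh4dUeqdWeHmHiIdld5mYeId4eIeIebdrt2jbeYU2iXh4h4h2eZdndWh2aLmHApiLlVrrRYh4qnh4h3iHiHVWhol2Z5h3AGrdlmd2R7qHeHeIh3eIdlaHiId3d3d4Rf/dqGeHd4qYQ4eId3d4d3etypmHd3hnOPqImHh4h5uGRId3eHd4iHZ6uYiHd3h3RZZ4h3eJiJl3Z3d3eHd3h3eHZXh3iImHZXi8p4eIeIh3d4h3d3d3d4mZhHd3iIiIhmfOl6l3d2eYh4eId3d3d4iIdneIh4h2mGRYZat3h0eoiHeIeIh3d3iIh3eIiId3aYZYlqtoh1aYiHeIeJmHeId4mIh3eId3d3d5uHY4h4eIeHeIdom4eHd4mIh3eIdkZ4d4iGIHh4d3eIiIZminZ3d4d3d3eIkxFoh5eJg2d3d6d5h3ZlZ2d3d3d3eJh3ZFZkEWYlhoh4eKhoeIdmqXd3d3d3eKqFRa/9IFxmurlnd3eIeHmYuXeIh4iHd4h3Zs//4G/1mrhFeHeYp2mniHeId4iHd3eId4r/8AaEJYZGd3hot1mXh3d3d4iId3eHZ3ntghB9iLp3ealYl2lkd2Z3d3iId3eHd5zZiKhrh5qHnflXd4dVZ4h3eImoh3eJhnhnmIdVdmd2ard3h3eHeLt3d3moh3eJdENJmId2iHd3Z4Z3iHiHeMx4hmd3d4d3ZVRaiId3iId3eZdoiHiHd5qJl3d4eId3ZmZoiHd3iId3eId3iHiHZ4hmiHeIiHd3d3d3d3dneId3eIdnh3iHeIdkZ3d3d3eIh3d4h3V3eIiId4dnd4mHd3d2eXZnd3eIh3d4h2i5d3d3d4h4iHh2eIiHiYeIh3eIh3d4iHi5d3d3d4h4h2h3iHd3mHiIdnd4d3d3eJeId3iHd3h4hWqHeIdWqHiHd2eHd3eId4ZXd3d3iIh4iHd3iYZWiYd3eIiXd3d4dXdYmId3d3h3inZ3mImYeYeJl5eGeIiIdnt5qHd3d3d3iYh3iIiKhniZhoZ3aIh4hnyIqod3d3d3iIp3d4eKdnaIdXaMdoh3hnl2m5d3d2eHh3h4d3eHZ2Vop3iLl3iHd3h2aIiIh3eId3Z5dYd4eGZ62XiHeYeId4h4dWmYiHeIh3d4eLd4h3d4mHd3d3d4d4h4h4mYiJd3d3d3eKiIiIh3eHZ6lmd3eKllZ3d3eLdQ=="/>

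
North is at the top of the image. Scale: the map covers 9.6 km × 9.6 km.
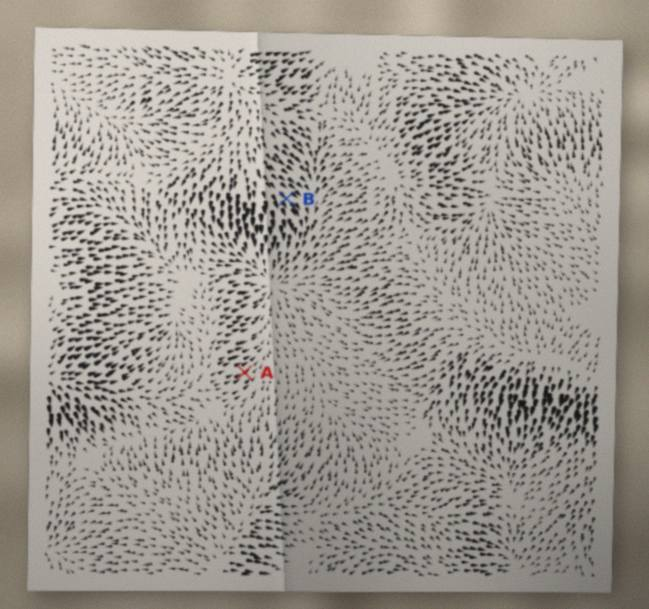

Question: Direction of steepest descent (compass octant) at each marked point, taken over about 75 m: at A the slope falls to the NE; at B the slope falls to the SE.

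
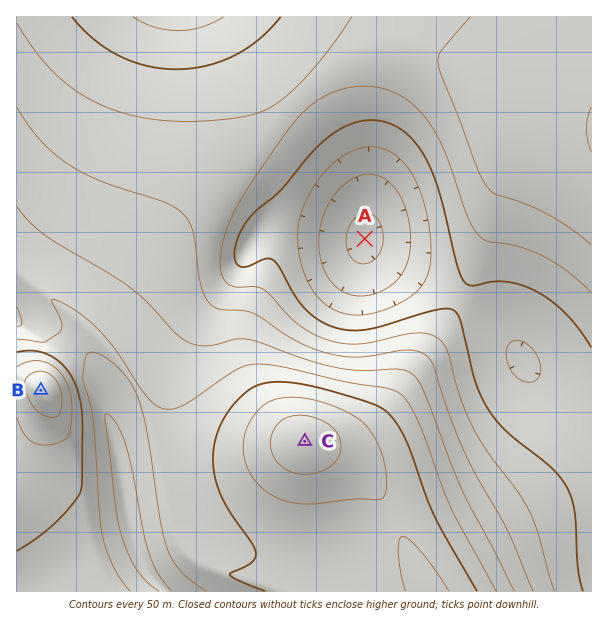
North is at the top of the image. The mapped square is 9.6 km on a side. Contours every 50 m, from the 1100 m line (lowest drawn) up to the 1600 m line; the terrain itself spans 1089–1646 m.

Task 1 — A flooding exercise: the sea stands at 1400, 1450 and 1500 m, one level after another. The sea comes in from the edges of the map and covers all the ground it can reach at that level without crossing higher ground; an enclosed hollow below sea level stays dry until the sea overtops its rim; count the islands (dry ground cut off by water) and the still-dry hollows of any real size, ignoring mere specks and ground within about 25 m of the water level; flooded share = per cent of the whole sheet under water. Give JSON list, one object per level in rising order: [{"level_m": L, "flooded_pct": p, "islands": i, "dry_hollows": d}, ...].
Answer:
[{"level_m": 1400, "flooded_pct": 65, "islands": 0, "dry_hollows": 0}, {"level_m": 1450, "flooded_pct": 75, "islands": 0, "dry_hollows": 0}, {"level_m": 1500, "flooded_pct": 85, "islands": 0, "dry_hollows": 0}]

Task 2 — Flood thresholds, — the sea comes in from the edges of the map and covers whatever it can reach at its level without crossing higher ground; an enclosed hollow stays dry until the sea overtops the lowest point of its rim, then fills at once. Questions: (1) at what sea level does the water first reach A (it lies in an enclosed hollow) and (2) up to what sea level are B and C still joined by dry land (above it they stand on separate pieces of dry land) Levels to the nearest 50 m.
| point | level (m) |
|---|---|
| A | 1250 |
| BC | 1450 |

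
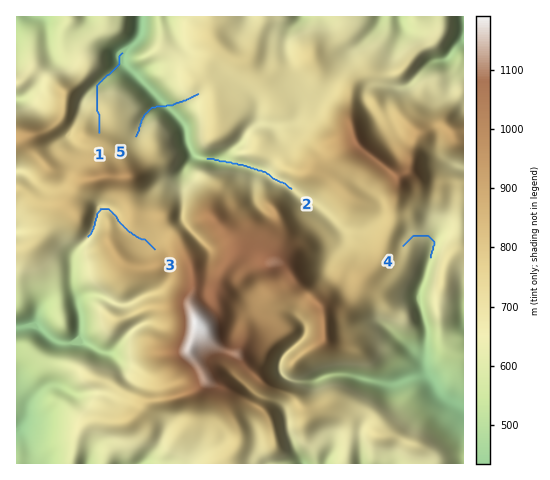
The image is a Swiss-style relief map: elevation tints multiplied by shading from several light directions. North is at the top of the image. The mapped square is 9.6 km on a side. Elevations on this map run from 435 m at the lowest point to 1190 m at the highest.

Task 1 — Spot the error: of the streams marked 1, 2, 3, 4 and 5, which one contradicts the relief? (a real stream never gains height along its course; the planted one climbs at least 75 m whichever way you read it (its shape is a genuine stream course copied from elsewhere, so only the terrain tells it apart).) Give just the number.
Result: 5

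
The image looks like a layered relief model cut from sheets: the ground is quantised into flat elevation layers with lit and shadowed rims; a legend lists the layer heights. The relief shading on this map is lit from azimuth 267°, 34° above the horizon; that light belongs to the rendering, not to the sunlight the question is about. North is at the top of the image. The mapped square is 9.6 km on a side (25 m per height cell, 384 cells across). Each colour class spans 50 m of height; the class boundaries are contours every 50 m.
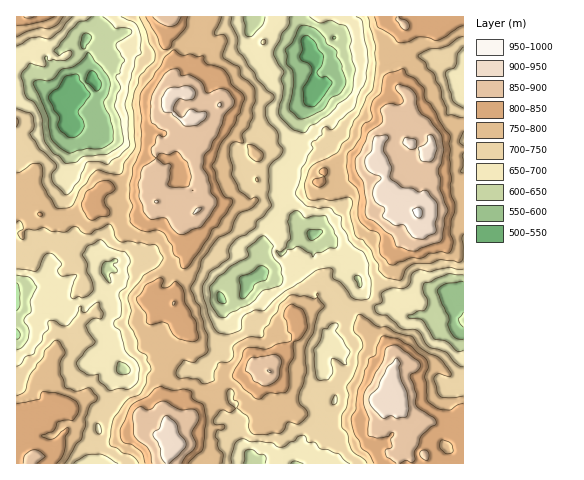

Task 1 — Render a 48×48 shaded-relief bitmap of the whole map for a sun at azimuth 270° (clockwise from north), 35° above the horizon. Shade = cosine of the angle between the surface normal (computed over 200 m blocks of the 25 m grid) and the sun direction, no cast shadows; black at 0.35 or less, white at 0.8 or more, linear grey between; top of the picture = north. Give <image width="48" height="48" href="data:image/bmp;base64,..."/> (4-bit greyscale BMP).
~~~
<image width="48" height="48" href="data:image/bmp;base64,Qk32BAAAAAAAAHYAAAAoAAAAMAAAADAAAAABAAQAAAAAAIAEAAATCwAAEwsAABAAAAAAAAAAAAAAABEREQAiIiIAMzMzAERERABVVVUAZmZmAHd3dwCIiIgAmZmZAKqqqgC7u7sAzMzMAN3d3QDu7u4A////AKhkECV5qb7rYQVzAUepd4mHqq3ah3dWialmQSaJqqzbhBE0IliZd4mIm8upl2ZFiXZndDR7y7u6hCAUVXh4ZnmZi9uImFRWmlZ3djJr3LqqczIkVql2VWeJrNqXiXVWmWd3d0JrzcmadUEEZ6uGVmV5vcqoeHVFeWZ4hjFZrdmJZmIVeJqWZmZnvM25dkRFioiJhTNGm8qYVmVlWJmHZVdlre64dAJGiaqYZWZFeKu4ZmZ1Wbl2ZEdmre65cwEkd8uHVWdVaKy4Z2Z4m7qFQzVoq93bYiIlZrqXVVZlWM24VneavKqUEzJZqs3cYjI2ZKuoQ0Z2Wcy5ZXiJrMqUEzFZmtzMhUEkM6vKQ0RnisuZdnZnnMmGQxJYi9zNlCEjI7vLZFVXm7qIiHVGm6d5dSJHmrvLcwA1Q9zKdnZnm7qImXMliZiZmEE2q6q4QyE0RMu5h3Zoq7qIqlATeqqqqlAmq6h1NFM1ZrqoeJdnnLuYmDADe6mruVE2ipZFRGVWeMunaZh1ndypdSACiqmcyVREeYVXZWZUVtynepd2rtuYcxACiJuryWZVZ3h1Z3YzVsuYmpZWrNyHdBADdnuquohlZWqWZlQ0aKupiZZGm8yXdjETVmmauqp1VHy4dCRUZ4h4mHVGq7qph0IiNWabqZqGVYzKciZlZ2ZXmXVGm6isqVFFNFWKmHmXZ5zbhEZWeGZnh2VXmqicymElREaJiHeIiK3rh2VWVHdnd3ZpqIiaunMTREWIdlaZq7zLqXVVMXZ4d4dYqYiKuXUzNERodUarzcq8uqcxAYiIhohmmql5uWVEM1RXZVab3du7mqcgAZqHeJl2eauImYUzM1VFVoeKzey6mZYgApl1abp1abyneJhCNFVEZ5l4nO26mYYxAYhkSdt1adyWZ4hSNFU0ecp3ae/Zd3YxEphTSdynaMyGZ4hBNWZEetyHeN7IVnZBIqgySL23acuGZ5gxRXc0ee2XesuoVodSIqhCRqyWjNuGZ5YzNIg0ec2njNuWNphSEYdTJap4rNyXeKYjNJhEZ6uprdyER6lQEmUxJoh5ve2oiaURNphUV4mazNyVaZhQAlQgN4eKzv65mYZBJWZlR5mJvN6meXhQAUQQJpqK3/6pmYdjEjV1RYqZq923eIdAE0MAJqua3/65mYZTIjRUNHqqq8u7h3YhV0MAR6qa3v7aiIdkIzIyNGm7u8zbhmUiVmQBV5ur3v7bd3eHMRIyEke9u97ZiGMyIlMTVpqs3v7cl2RoUiIyESWsvN3KqVIzEiNVNpic7u3cmGRWQ0I0MSWKzt3tp0MyJDR2NHed3NzMl2Z2MjJGQjaJvd3shlUyRlZ2VEerq8zMp2ZlQyNmIkaKvM3ah1RFVHd3dTaqm7vMp2ZUREVlIkaru73ahkVnU2Z2ZleZqqvbdnh1M1hjI0i7u73adlZmRDV1M1ipmb7aZFiHQUmEMTi6q83KmGeGM1RlITeZmc/ac0ZlQkinQkioms3aqFaHRHVEEDV6qb7rYSdzEjioZWmImb7qiHZnhw=="/>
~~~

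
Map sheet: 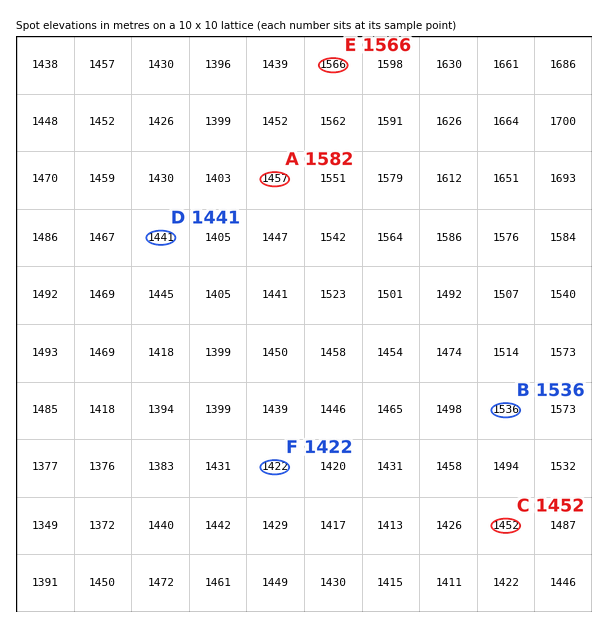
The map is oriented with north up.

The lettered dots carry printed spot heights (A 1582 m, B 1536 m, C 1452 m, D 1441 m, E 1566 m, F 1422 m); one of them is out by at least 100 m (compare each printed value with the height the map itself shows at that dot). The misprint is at A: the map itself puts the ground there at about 1457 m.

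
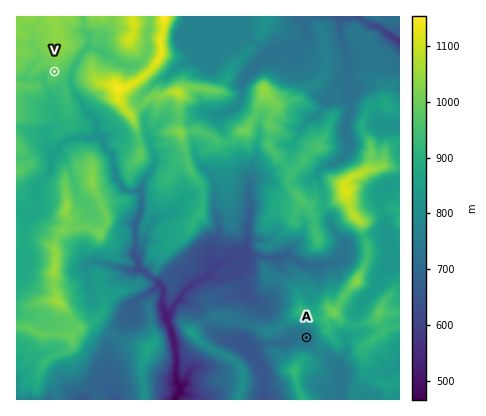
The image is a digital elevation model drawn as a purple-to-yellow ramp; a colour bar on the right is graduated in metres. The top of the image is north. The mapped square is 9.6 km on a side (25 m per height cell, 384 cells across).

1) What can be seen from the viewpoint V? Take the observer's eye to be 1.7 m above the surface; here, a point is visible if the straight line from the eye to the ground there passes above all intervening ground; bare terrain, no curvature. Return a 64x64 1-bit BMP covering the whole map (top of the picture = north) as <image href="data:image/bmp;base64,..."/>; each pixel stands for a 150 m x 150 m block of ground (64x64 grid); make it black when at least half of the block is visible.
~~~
<image width="64" height="64" href="data:image/bmp;base64,Qk0+AgAAAAAAAD4AAAAoAAAAQAAAAEAAAAABAAEAAAAAAAACAAATCwAAEwsAAAIAAAAAAAAA////AAAAAAAAAAAACAMAAAAAAAAMAgAAAAAAAAQCAAAAAAAABAIAAAAAAAAEBgAAAAAAAAQGAAAAAAAACAAAAAAAAAAQAAAAAAAAAIAAAAAAAAAAAAAAAAAAAAAAAAAAAAAABAAAAADAAAAAAAAAAIAAAAAAAAAAAAAAAAAAGAiAAAAAAAAcAPkAAAAAABwA8AAAAAAABgDgAAAAAAADAMAAAAAAAAAAwAAAAAAAAADEAAAAAAAAAMIAAAAAAAAAwAAAAAAAAABAAAAAAAAAAEIAAYAAAAAATgAAwAAAAAB+AAEAAAAAAD4MAQAAAAAAPhgAAAAAAAAeEAAAAAAAAB8wAAAAAAAAH+AAAAAAAAAP4CAAAAAAAAzAAAAAAAAAD9AAAAAAAAAH2CAAAAAAAAfYYAAAAAAAz/hgAAAAAAD/+PAAAAAAADn++AAAAAAAeP94AAAAAAD4ffgAAAAAAPAB8AAAAAAAhwDwAAAAAAAD0/AAAAAAAD8f4AAAAAAA/+/gAAAAAAD/z8AAAAAAAPvfgAAAAAAAibOAAAAAAACZuYAAAAAAAPA/gAAAAAAA8DgAAAAAAACSOAAAAAAAAMo4AAAAAAAAxxgBAAAAAADmUAEAAAAAAACAYQAAAAAAAAfhAAAAAADAA+AAAAAAAAAD8AAAAAAAAAPwAAAAAAAAAuAAAAAAAA=="/>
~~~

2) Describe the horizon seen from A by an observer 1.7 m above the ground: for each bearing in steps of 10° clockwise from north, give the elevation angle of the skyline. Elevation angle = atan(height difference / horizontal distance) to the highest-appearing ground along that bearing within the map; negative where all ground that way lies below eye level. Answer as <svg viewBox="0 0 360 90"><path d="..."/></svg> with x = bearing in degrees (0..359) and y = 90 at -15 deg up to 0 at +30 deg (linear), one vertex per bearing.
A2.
<svg viewBox="0 0 360 90"><path d="M0 23l10 1 10 0 10 0 10-1 10-1 10-1 10-2 10 3 10 6 10 7 10 4 10 4 10 3 10 2 10-1 10-4 10-6 10-5 10-2 10 2 10 6 10 9 10 6 10 3 10 1 10 0 10-2 10 0 10-1 10-1 10-6 10-6 10-7 10-6 10-4"/></svg>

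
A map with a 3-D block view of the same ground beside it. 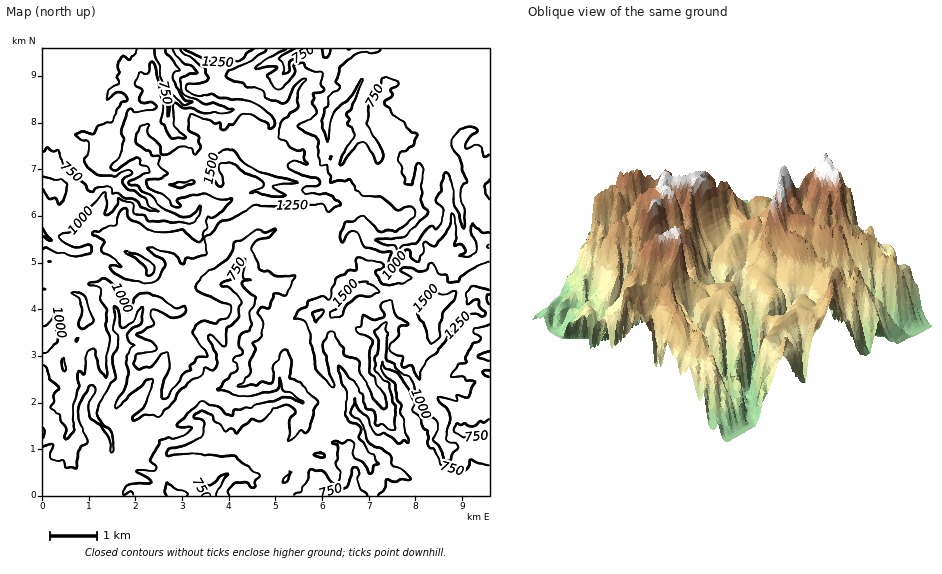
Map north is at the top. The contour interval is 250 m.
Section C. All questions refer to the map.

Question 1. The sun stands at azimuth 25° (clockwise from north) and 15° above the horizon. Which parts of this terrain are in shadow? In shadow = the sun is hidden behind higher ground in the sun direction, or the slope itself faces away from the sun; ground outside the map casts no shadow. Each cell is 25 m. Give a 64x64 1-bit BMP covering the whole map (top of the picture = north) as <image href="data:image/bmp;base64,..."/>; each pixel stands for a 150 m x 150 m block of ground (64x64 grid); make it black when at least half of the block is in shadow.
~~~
<image width="64" height="64" href="data:image/bmp;base64,Qk0+AgAAAAAAAD4AAAAoAAAAQAAAAEAAAAABAAEAAAAAAAACAAATCwAAEwsAAAIAAAAAAAAA////AAAAAAD+DkHwP////P8Bw8Gv/3/+/4+P/g/e///8wZf/D57f//HfzvwHnj//8fyf+AM8P8733gfwADn/2effgAAAf/+A6d84AAB//wzzv/4ADHffn/N/7hAO7/+f9nvwMA/f/5v2ffh/D9//Oub+fP//375q5/+////ffNDz/z8//959Ife/j4B/vvwA5b+PuH88/gflv8e8f3z/H8F4Yzg/ff+XAnhwfD/9+Yibf/DeP/nD/ud/wfg/8ef//3gD/j///z/+/wH/Hv//H3j/AE4H//4PfP/wDAAe4MT9/+gOAB/8APn/+B+AD/wPg//wfgAEAA9n//7/8AAABP//f///gLwA//5///+FgAB9/H///wgCAB/4/3+AADAQf+Pgf4AB4gT3x4D//AP4DMAIAH//F/wMgAHuf/8//sgAA/8////vyAAH/7///wHYAAf/7//MAdgAP//3/AABmPF///g+AADQ+/8Hv/8AAJn3/sC/AAAImAf/8HgOAAC4Dh+DcBwAAHAMP4MgEAGc8B4/BgAAkZzgPj4PAADbgCA4GD8AAEeABmAYPACeRwAAQAA4Yf5GAAARwHP//hYAABPnf/+BgAMAB3///gVAf4A/vn/4A+APgJ8fecAGAIAi4HB/gAAZAAcwMH8+0B8AHg8Afx+wP8AYACB8A/Af4AAAYHAA+EfwAA=="/>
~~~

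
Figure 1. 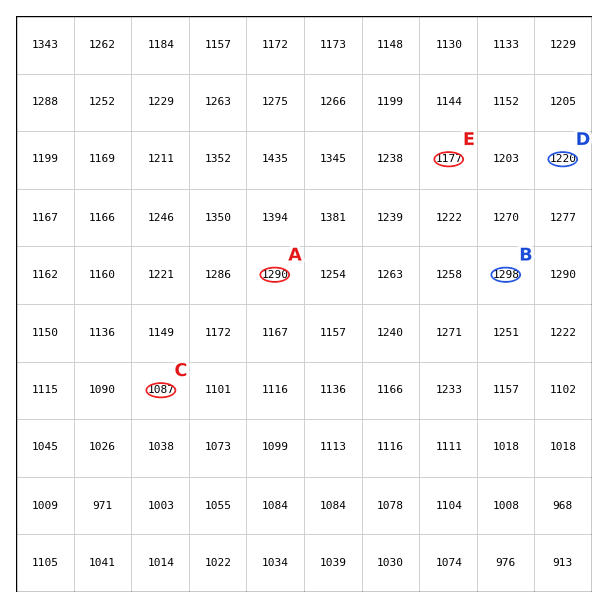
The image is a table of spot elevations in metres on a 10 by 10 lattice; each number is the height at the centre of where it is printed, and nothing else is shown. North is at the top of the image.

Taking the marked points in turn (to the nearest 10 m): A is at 1290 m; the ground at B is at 1300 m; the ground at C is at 1090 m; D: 1220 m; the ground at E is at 1180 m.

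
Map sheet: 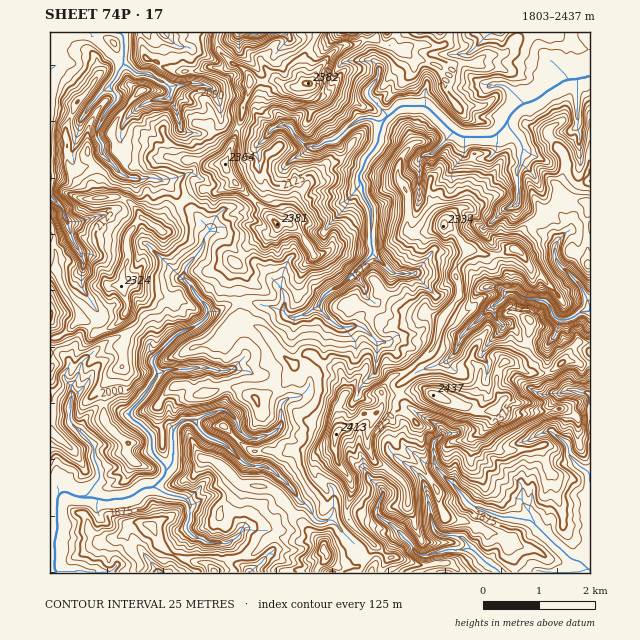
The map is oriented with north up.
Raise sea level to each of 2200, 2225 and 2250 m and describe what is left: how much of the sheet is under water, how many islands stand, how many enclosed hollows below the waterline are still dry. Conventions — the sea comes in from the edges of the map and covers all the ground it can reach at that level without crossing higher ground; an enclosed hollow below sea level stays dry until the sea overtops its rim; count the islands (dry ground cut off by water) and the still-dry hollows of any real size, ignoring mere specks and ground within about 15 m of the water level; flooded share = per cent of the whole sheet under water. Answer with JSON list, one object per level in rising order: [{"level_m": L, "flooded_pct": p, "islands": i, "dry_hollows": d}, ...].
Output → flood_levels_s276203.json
[{"level_m": 2200, "flooded_pct": 86, "islands": 4, "dry_hollows": 0}, {"level_m": 2225, "flooded_pct": 89, "islands": 4, "dry_hollows": 0}, {"level_m": 2250, "flooded_pct": 92, "islands": 6, "dry_hollows": 0}]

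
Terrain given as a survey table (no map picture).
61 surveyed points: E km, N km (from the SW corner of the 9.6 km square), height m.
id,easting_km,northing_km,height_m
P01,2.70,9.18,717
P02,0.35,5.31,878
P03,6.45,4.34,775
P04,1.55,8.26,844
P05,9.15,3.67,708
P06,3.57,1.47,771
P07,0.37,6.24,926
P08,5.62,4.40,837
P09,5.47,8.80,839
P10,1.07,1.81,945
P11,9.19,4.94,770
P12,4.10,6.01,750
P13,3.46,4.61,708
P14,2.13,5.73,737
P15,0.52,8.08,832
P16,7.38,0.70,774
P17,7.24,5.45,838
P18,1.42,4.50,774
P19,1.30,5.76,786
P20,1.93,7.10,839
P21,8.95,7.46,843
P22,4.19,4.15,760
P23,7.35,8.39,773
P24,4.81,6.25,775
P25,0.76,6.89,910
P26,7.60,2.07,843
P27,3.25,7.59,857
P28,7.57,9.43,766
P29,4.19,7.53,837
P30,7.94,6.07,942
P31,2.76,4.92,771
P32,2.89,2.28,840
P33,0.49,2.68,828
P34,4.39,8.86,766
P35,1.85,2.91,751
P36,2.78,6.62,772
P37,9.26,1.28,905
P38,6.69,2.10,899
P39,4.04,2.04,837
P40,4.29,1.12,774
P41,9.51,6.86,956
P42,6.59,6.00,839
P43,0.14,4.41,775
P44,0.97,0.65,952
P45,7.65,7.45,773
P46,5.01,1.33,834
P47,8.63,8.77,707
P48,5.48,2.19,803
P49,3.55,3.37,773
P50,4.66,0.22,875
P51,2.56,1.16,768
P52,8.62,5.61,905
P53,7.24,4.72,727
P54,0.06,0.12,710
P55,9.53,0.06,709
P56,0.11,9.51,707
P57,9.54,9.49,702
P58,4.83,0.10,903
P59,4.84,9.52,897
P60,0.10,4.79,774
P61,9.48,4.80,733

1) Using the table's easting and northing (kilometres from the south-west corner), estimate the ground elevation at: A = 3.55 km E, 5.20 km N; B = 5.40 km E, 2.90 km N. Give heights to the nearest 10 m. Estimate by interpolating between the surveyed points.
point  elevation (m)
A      710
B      840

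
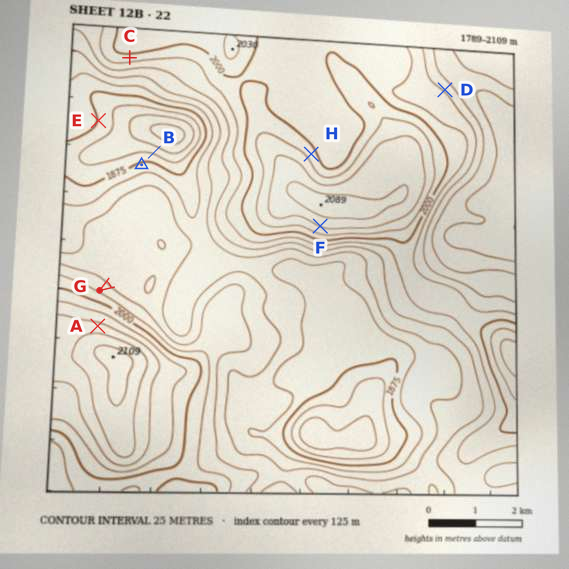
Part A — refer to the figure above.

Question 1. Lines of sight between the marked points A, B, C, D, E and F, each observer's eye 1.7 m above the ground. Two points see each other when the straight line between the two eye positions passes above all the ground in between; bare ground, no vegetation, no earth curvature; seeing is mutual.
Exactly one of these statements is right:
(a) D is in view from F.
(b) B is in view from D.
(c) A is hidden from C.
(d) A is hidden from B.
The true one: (d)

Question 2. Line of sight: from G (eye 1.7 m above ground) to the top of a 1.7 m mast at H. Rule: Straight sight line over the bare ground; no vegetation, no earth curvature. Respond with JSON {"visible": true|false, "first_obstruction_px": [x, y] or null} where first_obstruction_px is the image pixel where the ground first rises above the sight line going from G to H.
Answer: {"visible": false, "first_obstruction_px": [245, 197]}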